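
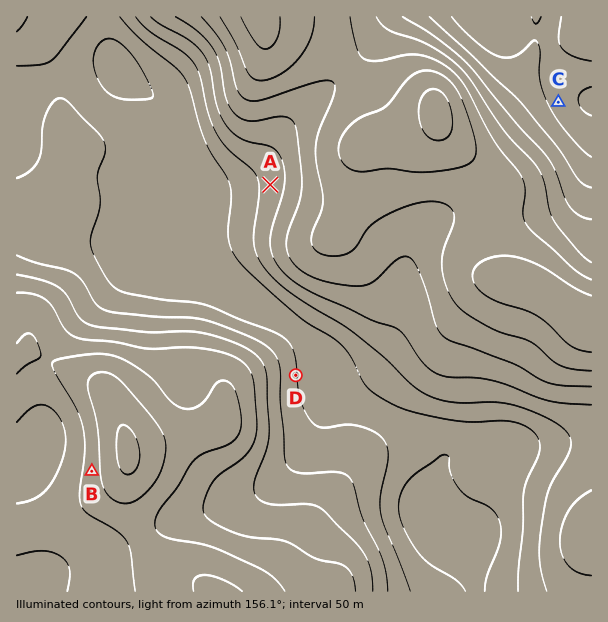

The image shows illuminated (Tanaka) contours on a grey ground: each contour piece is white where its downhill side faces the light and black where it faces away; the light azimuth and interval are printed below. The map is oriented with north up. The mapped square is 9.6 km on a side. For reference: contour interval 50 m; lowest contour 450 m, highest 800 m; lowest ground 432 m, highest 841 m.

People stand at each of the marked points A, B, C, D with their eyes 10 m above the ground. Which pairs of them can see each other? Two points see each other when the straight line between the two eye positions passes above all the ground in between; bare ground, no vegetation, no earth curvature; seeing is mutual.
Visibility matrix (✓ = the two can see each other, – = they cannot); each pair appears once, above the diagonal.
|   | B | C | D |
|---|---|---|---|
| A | – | ✓ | – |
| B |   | – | ✓ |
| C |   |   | – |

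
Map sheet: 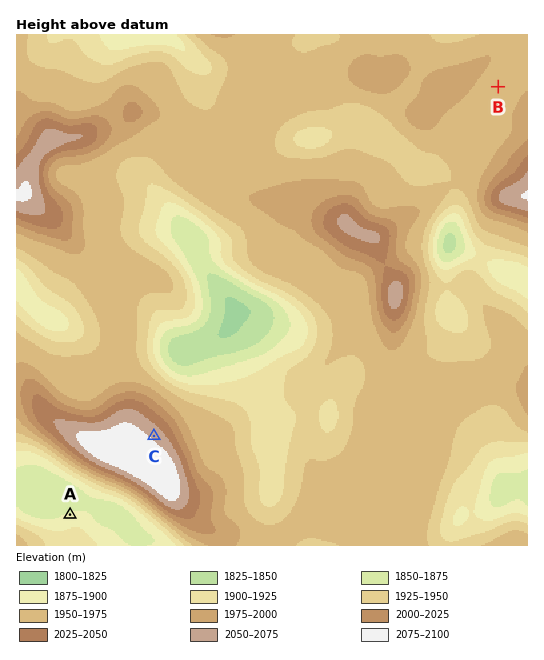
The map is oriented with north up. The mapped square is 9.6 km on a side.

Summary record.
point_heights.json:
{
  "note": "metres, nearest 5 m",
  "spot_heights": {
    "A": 1880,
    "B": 1960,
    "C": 2070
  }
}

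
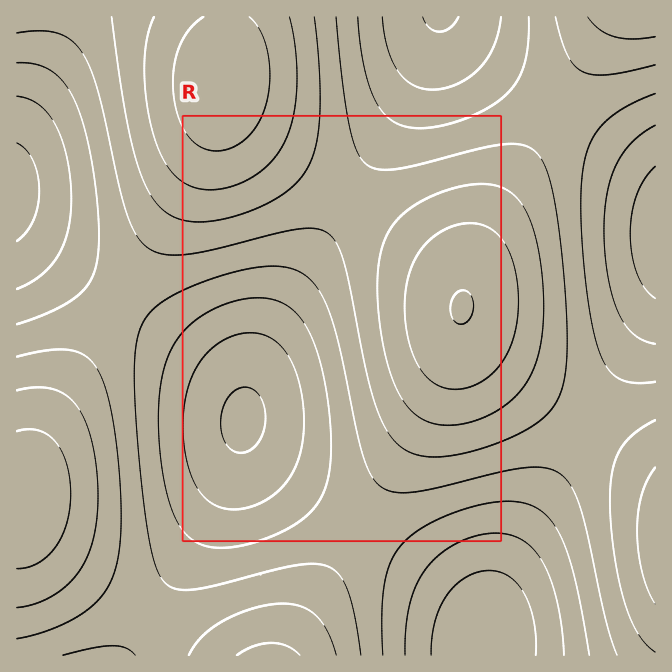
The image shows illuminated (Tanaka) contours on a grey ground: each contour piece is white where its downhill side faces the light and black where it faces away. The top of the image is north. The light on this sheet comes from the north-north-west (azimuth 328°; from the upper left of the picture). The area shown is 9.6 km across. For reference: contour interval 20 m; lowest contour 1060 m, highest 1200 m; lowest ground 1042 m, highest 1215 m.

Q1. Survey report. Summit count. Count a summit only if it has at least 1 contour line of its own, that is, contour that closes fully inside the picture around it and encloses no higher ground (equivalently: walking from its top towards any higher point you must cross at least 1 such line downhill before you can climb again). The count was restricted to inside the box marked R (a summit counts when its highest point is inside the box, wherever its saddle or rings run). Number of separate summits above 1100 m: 1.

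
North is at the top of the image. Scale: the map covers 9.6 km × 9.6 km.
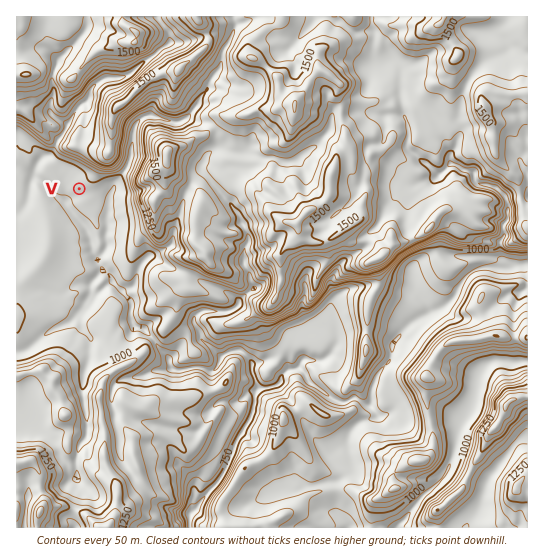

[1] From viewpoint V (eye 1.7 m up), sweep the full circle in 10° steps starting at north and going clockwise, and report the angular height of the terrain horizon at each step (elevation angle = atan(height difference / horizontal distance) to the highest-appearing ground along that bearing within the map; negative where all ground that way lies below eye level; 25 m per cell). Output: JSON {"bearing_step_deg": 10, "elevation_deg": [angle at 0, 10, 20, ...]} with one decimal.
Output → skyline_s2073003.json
{"bearing_step_deg": 10, "elevation_deg": [18.9, 20.9, 23.3, 25.5, 27.0, 23.2, 16.3, 19.1, 19.7, 16.9, 18.3, 15.5, 11.1, 3.9, 2.8, 1.0, 1.1, 2.1, 2.6, 4.4, 0.3, 1.0, 0.9, 0.7, 0.6, 0.5, 0.4, -0.1, 0.2, 0.4, 0.9, 1.2, 8.8, 11.8, 13.9, 17.5]}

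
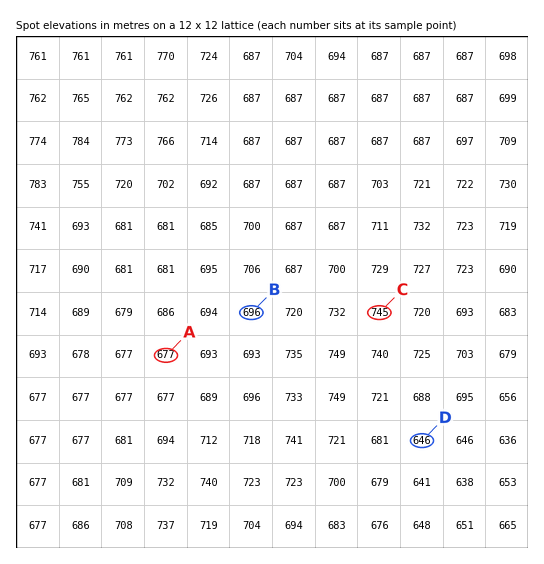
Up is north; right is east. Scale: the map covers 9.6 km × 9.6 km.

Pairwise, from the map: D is below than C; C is above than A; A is below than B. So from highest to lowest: C B A D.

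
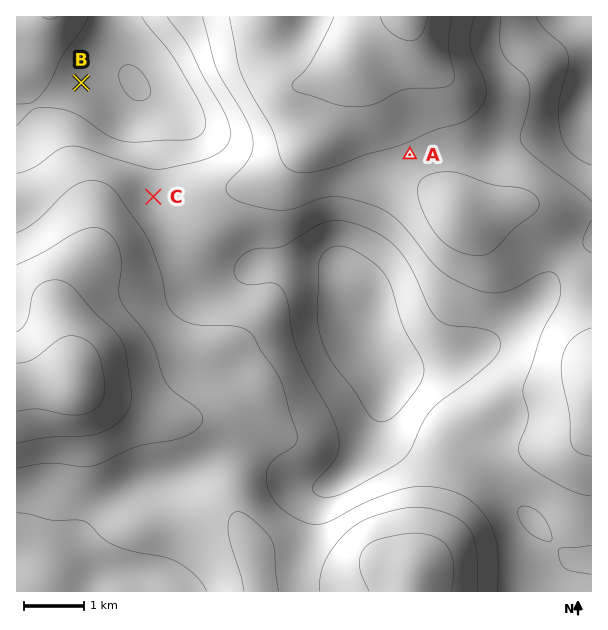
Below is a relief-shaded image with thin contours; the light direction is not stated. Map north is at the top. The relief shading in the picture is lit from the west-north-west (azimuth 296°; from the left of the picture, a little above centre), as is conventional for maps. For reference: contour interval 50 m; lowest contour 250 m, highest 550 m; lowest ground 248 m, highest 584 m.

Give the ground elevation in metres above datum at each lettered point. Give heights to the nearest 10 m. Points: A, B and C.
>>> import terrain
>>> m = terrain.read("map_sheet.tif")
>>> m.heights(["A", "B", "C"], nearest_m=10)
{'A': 440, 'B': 270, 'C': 370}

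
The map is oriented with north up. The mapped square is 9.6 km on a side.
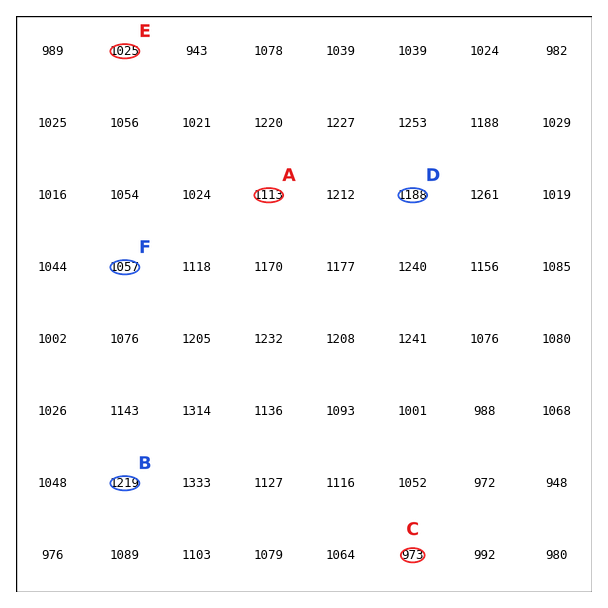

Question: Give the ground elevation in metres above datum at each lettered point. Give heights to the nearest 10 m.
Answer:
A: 1110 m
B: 1220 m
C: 970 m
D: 1190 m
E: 1030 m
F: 1060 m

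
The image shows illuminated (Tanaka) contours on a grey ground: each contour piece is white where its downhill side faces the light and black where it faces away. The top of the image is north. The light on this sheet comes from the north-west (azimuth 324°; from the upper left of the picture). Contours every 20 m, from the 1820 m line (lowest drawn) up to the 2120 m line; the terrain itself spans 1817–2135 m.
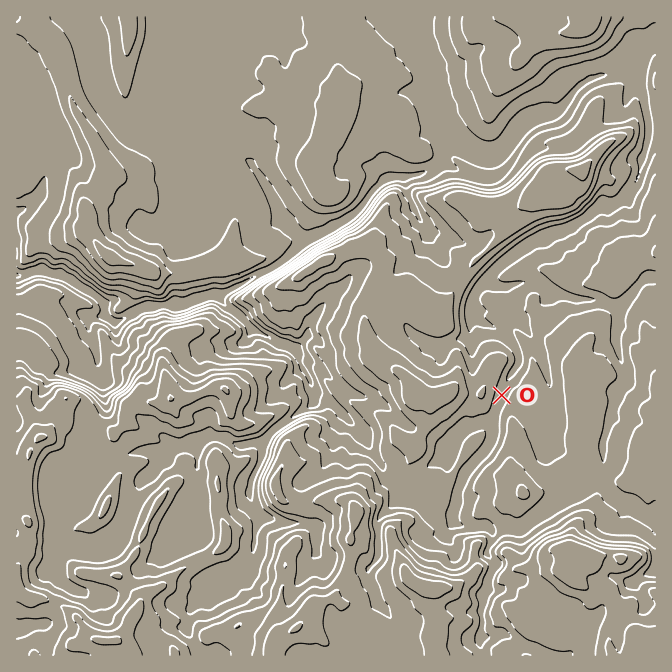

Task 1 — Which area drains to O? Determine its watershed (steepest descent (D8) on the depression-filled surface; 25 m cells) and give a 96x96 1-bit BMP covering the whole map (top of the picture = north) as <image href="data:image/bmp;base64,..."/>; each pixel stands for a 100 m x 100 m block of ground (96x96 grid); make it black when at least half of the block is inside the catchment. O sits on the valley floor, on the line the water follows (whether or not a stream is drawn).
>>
<image width="96" height="96" href="data:image/bmp;base64,Qk2+BAAAAAAAAD4AAAAoAAAAYAAAAGAAAAABAAEAAAAAAIAEAAATCwAAEwsAAAIAAAAAAAAA////AAAAAAAAAAAAA////////4AAAAAAAf///////4AAAAAAAf///////4AAAAAAAH///////4AAAAAAAD///////8AAAAAAAB///////8AAAAAAAA///////+AAAAAAAA///////8AAAAAAAAH//////8AAAAAAAAD//////4AAAAAAAAB/////+AAAAAAAAAB/////8AAAAAAAAAA/////wAAAAAAAAAA////gAAAAAAAAAAA////gAAAAAAAAAAA////AAAAAAAAAAAA////AAAAAAAAAAAA////AAAAAAAAAAAA////AAAAAAAAAAAAf///AAAAAAAAAAAAf///AAAAAAAAAAAAf///AAAAAAAAAAAAH///AAAAAAAAAAAAD///gAAAAAAAAAAAB///wAAAAAAAAAAAA///wAAAAAAAAAAAAf//gAAAAAAAAAAAAP//AAAAAAAAAAAAAP//AAAAAAAAAAAAAH//AAAAAAAAAAAAAD//AAAAAAAAAAAAAD//gAAAAAAAAAAAAD//gAAAAAAAAAAAAB//gAAAAAAAAAAAAB//gAAAAAAAAAAAAA//gAAAAAAAAAAAAA//gAAAAAAAAAAAAA//gAAAAAAAAAAAAA//gAAAAAAAAAAAAAEAAAAAAAAAAAAAAAAAAAAAAAAAAAAAAAAAAAAAAAAAAAAAAAAAAAAAAAAAAAAAAAAAAAAAAAAAAAAAAAAAAAAAAAAAAAAAAAAAAAAAAAAAAAAAAAAAAAAAAAAAAAAAAAAAAAAAAAAAAAAAAAAAAAAAAAAAAAAAAAAAAAAAAAAAAAAAAAAAAAAAAAAAAAAAAAAAAAAAAAAAAAAAAAAAAAAAAAAAAAAAAAAAAAAAAAAAAAAAAAAAAAAAAAAAAAAAAAAAAAAAAAAAAAAAAAAAAAAAAAAAAAAAAAAAAAAAAAAAAAAAAAAAAAAAAAAAAAAAAAAAAAAAAAAAAAAAAAAAAAAAAAAAAAAAAAAAAAAAAAAAAAAAAAAAAAAAAAAAAAAAAAAAAAAAAAAAAAAAAAAAAAAAAAAAAAAAAAAAAAAAAAAAAAAAAAAAAAAAAAAAAAAAAAAAAAAAAAAAAAAAAAAAAAAAAAAAAAAAAAAAAAAAAAAAAAAAAAAAAAAAAAAAAAAAAAAAAAAAAAAAAAAAAAAAAAAAAAAAAAAAAAAAAAAAAAAAAAAAAAAAAAAAAAAAAAAAAAAAAAAAAAAAAAAAAAAAAAAAAAAAAAAAAAAAAAAAAAAAAAAAAAAAAAAAAAAAAAAAAAAAAAAAAAAAAAAAAAAAAAAAAAAAAAAAAAAAAAAAAAAAAAAAAAAAAAAAAAAAAAAAAAAAAAAAAAAAAAAAAAAAAAAAAAAAAAAAAAAAAAAAAAAAAAAAAAAAAAAAAAAAAAAAAAAAAAAAAAAAAAAAAAAAAAAAAAAAAAAAAAAAAAAAAAAAAAAAAAAAAAAAAAAAAAAAAAAAAAAAAAAAAAAAAAAAAAAAAAAAAAAAAAAAAAAAAAAAAAAAAAAAAAAAAAAAAAAAAAAAAAAA="/>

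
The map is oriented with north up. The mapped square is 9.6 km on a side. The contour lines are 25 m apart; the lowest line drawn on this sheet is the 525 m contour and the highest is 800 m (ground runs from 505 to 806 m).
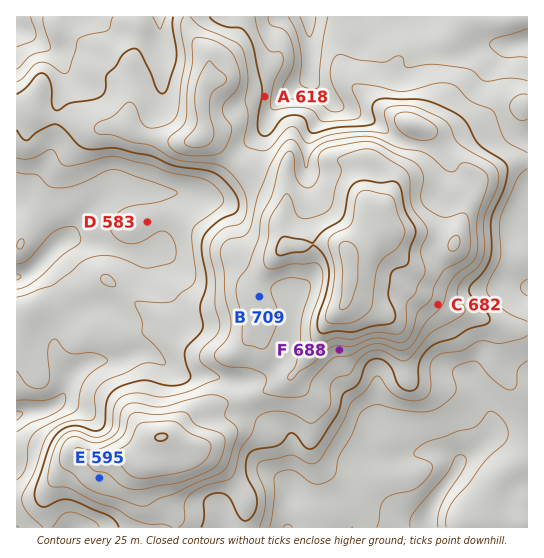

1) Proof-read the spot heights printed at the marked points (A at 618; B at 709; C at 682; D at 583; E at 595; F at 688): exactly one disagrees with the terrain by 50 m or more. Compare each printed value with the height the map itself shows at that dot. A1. E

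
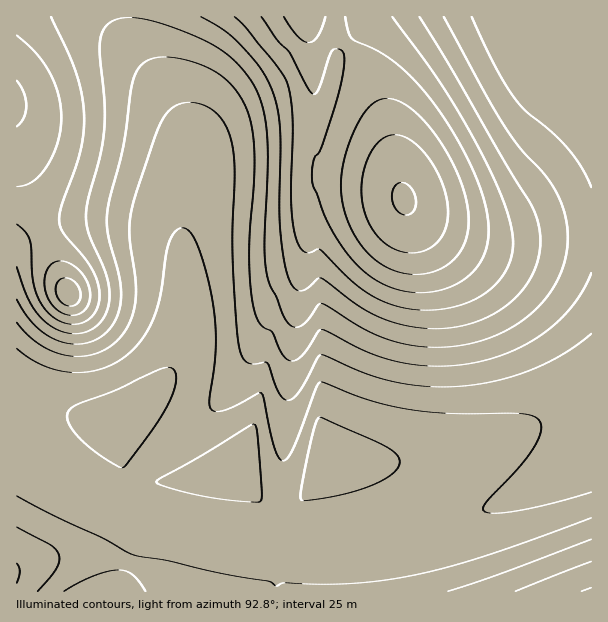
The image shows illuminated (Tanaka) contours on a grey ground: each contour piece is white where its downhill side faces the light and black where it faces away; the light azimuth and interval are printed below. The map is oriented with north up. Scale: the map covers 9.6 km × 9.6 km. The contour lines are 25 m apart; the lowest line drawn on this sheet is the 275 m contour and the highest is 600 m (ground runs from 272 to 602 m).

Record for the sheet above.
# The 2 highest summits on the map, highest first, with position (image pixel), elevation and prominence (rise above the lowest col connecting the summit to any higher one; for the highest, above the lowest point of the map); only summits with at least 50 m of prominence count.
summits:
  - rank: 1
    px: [404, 200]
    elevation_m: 602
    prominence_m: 330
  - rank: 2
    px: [69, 294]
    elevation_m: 545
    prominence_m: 94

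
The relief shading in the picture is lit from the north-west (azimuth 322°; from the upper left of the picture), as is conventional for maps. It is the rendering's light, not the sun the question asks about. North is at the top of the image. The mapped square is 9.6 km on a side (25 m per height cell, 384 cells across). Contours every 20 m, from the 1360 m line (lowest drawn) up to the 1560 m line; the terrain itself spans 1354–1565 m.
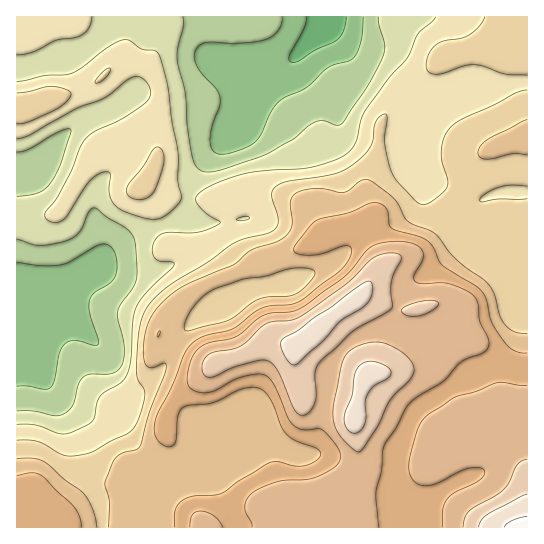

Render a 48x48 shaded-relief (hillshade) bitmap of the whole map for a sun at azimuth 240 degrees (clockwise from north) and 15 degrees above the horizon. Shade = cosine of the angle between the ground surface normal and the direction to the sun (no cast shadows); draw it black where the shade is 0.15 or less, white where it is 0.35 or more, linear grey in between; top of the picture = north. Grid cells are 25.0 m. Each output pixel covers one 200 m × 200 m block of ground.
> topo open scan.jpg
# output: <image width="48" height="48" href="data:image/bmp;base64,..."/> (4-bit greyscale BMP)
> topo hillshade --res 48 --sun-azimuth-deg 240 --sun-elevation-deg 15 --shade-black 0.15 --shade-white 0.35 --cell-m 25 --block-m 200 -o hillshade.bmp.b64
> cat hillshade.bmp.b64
<image width="48" height="48" href="data:image/bmp;base64,Qk32BAAAAAAAAHYAAAAoAAAAMAAAADAAAAABAAQAAAAAAIAEAAATCwAAEwsAABAAAAAAAAAAAAAAABEREQAiIiIAMzMzAERERABVVVUAZmZmAHd3dwCIiIgAmZmZAKqqqgC7u7sAzMzMAN3d3QDu7u4A////AImYdDabl3nMqHeJmZmZd4h3eIiZu7qYh4mYYzabl3m7l2eJqZmYeIh3eIiZqqmIh5mGQ1eql3iZdmeZmYiIiIh3eIiZmYiIiIhkNHiamHeIdniZiId3iJh3eJmZiIiJmYZDRoial2eId4mYiHZniJh2eJmZiIiaqmUzV4iZh3iZiIiIiHZnial2eJqpiImaqmVEV3iZh5qoiIiIiHZ5m8uGeJqpiImamGVEZ3iIibuXd4iIiImqveyGeJqpiImZiGVEZ4iIi9uGZ4iImbzLzvx2aJmZiJmYiFVFeIiInOt1eIiImt7avutlZ4mYiImIiFVWiZmZrOt2iZmJm//ZnNllVniIiIiIeGZnmqqZnNuYqpmZrf+3i7l2ZniIiIiId3d4q6mYm9y7u5iavv+marqHd3iIiIiHd3eJqph4vMzMy5iavv2VabuYh3eIiIiHdoiJqoZ53svN25iaveyFabuYdlZ4h4iHZoiJqXZ7/8m925iJrNuGeaqHZVZ4iIiHZoiJmHec/9mbund5m7qHeJmGVWZ4iIhlVoiIh3m9/9h5mGZ5qqmId3h3Z3eIiIZDRYiIiJq8/9lmd2aKqXeIdneIiIiIiHUiRYiIiau83tl2Zmeal1V5h3iIiZmIiHMSVoiIiaqqzMqGZ3iZhkV5mIiHeIiIiGITZ4iImZmZq7qYd4mZhlaJmZh2Znd3djEUeIiImZiJq6qYd4mZh3eaqZmGVWZmUxAleJmZmIiau6mYiIiJmYmqqaqXVWZlQiNXiKqpmIiazLmZiIiJmZqqqqu4ZmZUMkZ4iaqpmIiazLqYmZmZmJq6qau5dlQyJGeIiKqpmIibzLmIiJiId4qqmZqoZUIRNXiIiKqqmHirzKmHiIh3Z5q6mImHZDIjV4iIiKqph3i8y6iIiJiHiby6iHiHZDNWd4iIiJmZhmnNy6iImqmZq925d3iHUzV3eIiIiIiJh3rdypd4mqmZq8uoZniGQjaIiIiIiHeaqHnMuYZniZiImqmGZniFM1eIiIiIiIiauYmrqXZVZ3d3d3dlZnh1RXiZmZmZmYiaupiaqYZUVWd3ZmZmZ4h2VoiZmqqZmpmau6mZmpdDRWZ3d3Z3d4mHZ4mZmqqZmpmau7mImZZDNWd4iIiIiIqpd4iZmqmYmZiJq6mIiIZDRWeImpiIiJu6h4iZmZmIiJmImZiIiHZDRmeImqmIiJvKh4iZmYiIiJmIiJiIiHZEVneImqmIiJvKh4iIiIiIiIiIeJmImYdUVnd4iZiIiIq6mIiIiIiIiHd3Z5mImZhUVnd3iIiIiImrqYiIiIiIiGdlZ5h3iphTRnd3eIiJmIirqYiJiImZiHdmaJmHeZdDVnd3d3eJmIiaqpmZmJmZmZh3iJmHZ4ZDV3iIiHiJmHiqqqqpiJmpmZmImZmHZ3ZEZ4mZmIiIiImqqqupiJmZmZiImYiId3ZVeJmZmId4iJq7u6qoeImYiIiJqXeIh3dmeJmZmHZ3iKvMy6mYeImIeIiJqWV5h3d3eJmZiHZniKvMy5iIiJmYiA=="/>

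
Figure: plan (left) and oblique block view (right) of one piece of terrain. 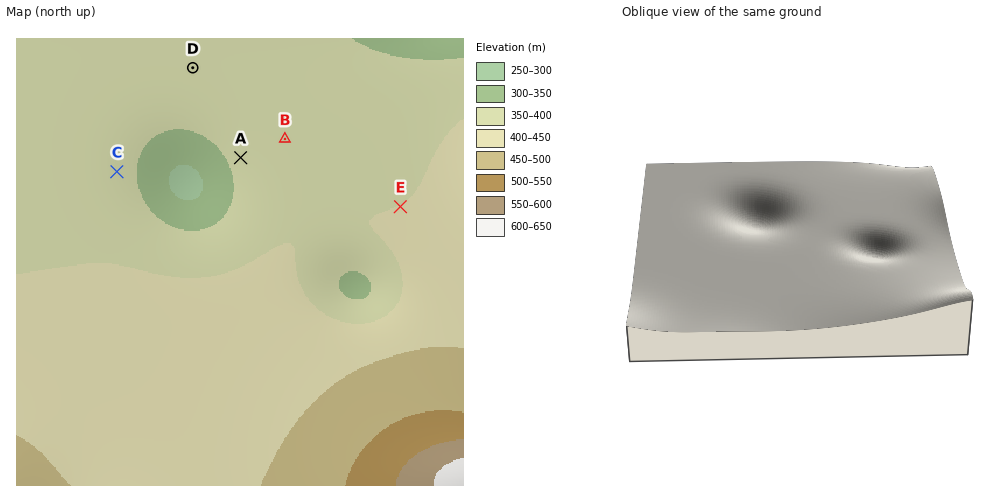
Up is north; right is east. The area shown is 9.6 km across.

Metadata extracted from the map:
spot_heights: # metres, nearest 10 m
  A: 370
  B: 390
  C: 370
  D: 370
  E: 400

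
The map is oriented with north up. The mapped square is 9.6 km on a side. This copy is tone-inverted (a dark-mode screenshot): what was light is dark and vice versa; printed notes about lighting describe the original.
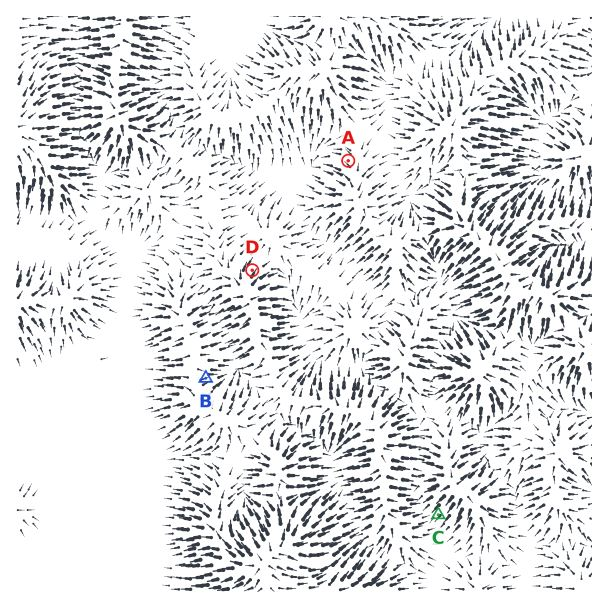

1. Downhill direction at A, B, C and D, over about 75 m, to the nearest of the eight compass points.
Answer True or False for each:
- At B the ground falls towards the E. True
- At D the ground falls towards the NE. True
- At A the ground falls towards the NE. False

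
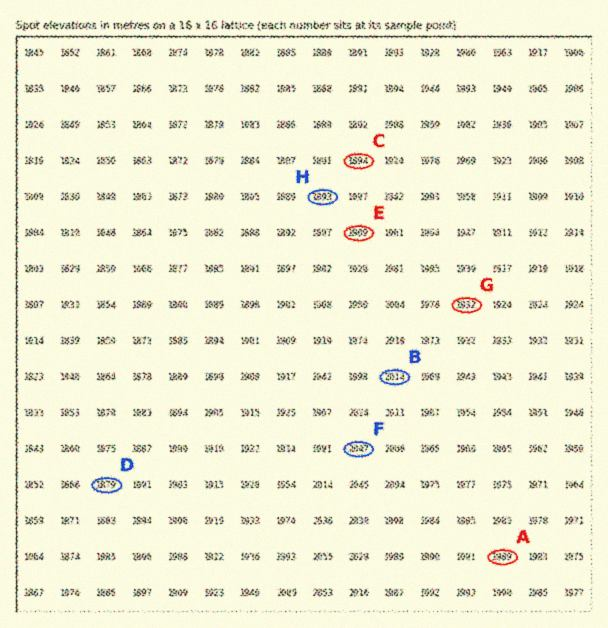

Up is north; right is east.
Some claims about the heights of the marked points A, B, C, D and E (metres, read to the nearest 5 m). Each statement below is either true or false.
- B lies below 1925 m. false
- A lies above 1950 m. true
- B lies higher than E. true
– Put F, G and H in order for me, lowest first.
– H G F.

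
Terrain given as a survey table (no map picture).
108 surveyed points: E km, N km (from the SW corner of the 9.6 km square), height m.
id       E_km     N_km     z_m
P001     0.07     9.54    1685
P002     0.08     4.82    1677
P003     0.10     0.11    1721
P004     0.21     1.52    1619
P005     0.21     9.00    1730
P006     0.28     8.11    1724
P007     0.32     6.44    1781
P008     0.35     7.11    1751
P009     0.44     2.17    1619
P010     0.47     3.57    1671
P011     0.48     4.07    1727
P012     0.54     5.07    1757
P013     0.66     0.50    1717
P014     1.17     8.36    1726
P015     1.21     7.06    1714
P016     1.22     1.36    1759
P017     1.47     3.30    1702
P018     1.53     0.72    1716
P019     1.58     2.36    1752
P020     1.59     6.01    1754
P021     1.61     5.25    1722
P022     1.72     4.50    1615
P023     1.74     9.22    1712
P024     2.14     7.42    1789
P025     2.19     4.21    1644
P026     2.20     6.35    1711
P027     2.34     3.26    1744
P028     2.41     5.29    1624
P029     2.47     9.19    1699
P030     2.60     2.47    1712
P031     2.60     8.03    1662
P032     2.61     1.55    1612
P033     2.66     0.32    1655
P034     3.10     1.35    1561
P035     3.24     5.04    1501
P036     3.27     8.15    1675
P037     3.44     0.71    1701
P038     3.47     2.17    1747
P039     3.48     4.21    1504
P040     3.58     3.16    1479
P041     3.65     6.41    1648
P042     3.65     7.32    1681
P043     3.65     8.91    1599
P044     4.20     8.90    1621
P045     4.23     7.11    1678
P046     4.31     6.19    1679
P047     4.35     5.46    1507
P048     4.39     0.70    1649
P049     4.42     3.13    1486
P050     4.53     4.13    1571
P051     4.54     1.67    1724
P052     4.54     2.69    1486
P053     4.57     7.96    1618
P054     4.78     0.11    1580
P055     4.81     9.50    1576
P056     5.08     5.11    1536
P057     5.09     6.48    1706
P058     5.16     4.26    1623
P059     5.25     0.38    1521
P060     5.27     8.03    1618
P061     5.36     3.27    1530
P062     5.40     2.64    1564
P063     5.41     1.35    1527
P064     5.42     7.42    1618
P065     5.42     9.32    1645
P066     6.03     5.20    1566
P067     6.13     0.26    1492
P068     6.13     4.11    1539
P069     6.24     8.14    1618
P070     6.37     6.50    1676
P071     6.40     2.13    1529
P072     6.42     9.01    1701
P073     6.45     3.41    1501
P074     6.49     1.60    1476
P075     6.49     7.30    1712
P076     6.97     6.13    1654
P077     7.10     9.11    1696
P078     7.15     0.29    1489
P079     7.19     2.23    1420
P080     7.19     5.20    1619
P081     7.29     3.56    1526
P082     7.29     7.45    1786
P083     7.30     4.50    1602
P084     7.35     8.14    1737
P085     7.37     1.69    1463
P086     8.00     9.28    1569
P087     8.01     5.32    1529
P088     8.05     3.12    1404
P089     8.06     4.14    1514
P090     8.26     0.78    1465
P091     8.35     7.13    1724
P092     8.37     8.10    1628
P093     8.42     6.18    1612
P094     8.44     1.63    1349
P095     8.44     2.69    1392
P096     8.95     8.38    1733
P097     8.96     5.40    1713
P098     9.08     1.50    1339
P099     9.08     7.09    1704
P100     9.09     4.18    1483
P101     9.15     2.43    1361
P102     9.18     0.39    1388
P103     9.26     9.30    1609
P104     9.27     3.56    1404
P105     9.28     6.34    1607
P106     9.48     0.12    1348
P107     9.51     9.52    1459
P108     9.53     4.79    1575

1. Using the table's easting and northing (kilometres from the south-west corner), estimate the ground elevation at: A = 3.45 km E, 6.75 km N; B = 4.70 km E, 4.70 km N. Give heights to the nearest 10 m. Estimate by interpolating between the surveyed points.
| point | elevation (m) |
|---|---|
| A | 1690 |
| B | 1560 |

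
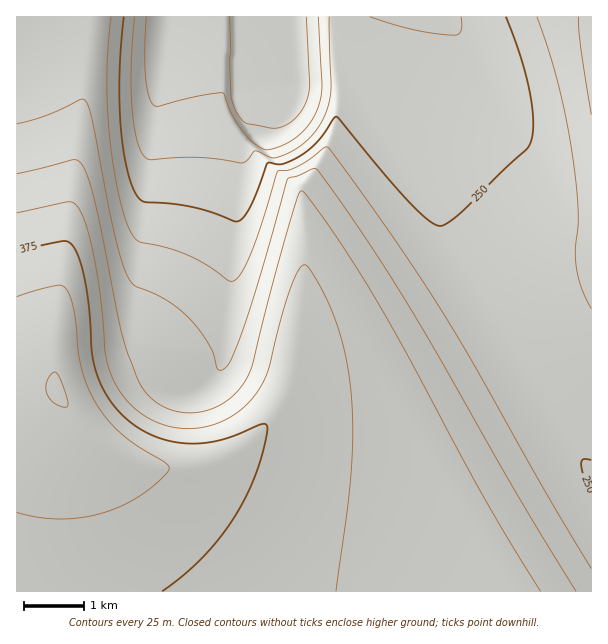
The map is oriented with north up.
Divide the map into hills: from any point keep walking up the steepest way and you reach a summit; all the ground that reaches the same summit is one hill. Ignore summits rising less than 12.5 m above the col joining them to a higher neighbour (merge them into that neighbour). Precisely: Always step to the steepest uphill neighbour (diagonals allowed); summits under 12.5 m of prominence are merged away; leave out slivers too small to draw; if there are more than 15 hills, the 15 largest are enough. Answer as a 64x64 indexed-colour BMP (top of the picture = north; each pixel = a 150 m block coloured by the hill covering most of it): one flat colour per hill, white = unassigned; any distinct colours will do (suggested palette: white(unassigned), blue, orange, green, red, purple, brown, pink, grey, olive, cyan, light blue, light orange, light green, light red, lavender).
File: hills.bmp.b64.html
<image width="64" height="64" href="data:image/bmp;base64,Qk12CAAAAAAAAHYAAAAoAAAAQAAAAEAAAAABAAQAAAAAAAAIAAATCwAAEwsAABAAAAAAAAAA////ALR3HwAOf/8ALKAsACgn1gC9Z5QAS1aMAMJ34wB/f38AIr28AM++FwDox64AeLv/AIrfmACWmP8A1bDFABEREREREREREREREREREREREREREREREREREREREREREREREREREREREREREREREREREREREREREREREREREREREREREREREREREREREREREREREREREREREREREREREREREREREREREREREREREREREREREREREREREREREREREREREREREREREREREREREREREREREREREREREREREREREREREREREREREREREREREREREREREREREREREREREREREREREREREREREREREREREREREREREREREREREREREREREREREREREREREREREREREREREREREREREREREREREREREREREREREREREREREREREREREREREREREREREREREREREREREREREREREREREREREREREREREREREREREREREREREREREREREREREREREREREREREREREREREREREREREREREREREREREREREREREREREREREREREREREREREREREREREREREREREREREREREREREREREREREREREREREREREREREREREREREREREREREREREREREREREREREREREREREREREREREREREREREREREREREREREREREhEREREREREREREREREREREREREREREREREREREREREiERERERERERERERERERERERERERERERERERERERERESIRERERERERERERERERERERERERERERERERERERERESIhERERERERERERERERERERERERERERERERERERERESIiERERERERERERERERERERERERERERERERERERERERIiIRERERERERERERERERERERERERERERERERERERERIiIhEREREREREREREREREREREREREREREREREREREREiIiEREREREREREREREREREREREREREREREREREREREiIiIREREREREREREREREREREREREREREREREREREREiIiIhERERERERERERERERERERERERERERERERERERESIiIiERERERERERERERERERERERERERERERERERERESIiIiIRERERERERERERERERERERERERERERERERERESIiIiIhERERERERERERERERERERERERERERERERERERIiIiIiERERERERERERERERERERERERERERERERERERIiIiIiIREREREREREREREREREREREREREREREREREREiIiIiIhEREREREREREREREREREREREREREREREREREiIiIiIiEREREREREREREREREREREREREREREREREREiIiIiIiIRERERERERERERERERERERERERERERERERESIiIiIiIhERERERERERERERERERERERERERERERERESIiIiIiIiERERERERERERERERERERERERERERERERERIiIiIiIiIRERERERERERERERERERERERERERERERERIiIiIiIiIhEREREREREREREREREREREREREREREREREiIiIiIiIiEREREREREREREREREREREREREREREREREiIiIiIiIiIRERERERERERERERERERERERERERERERESIiIiIiIiIhERERERERERERERERERERERERERERERESIiIiIiIiIiERERERERERERERERERERERERERERERERIiIiIiIiIiIRERERERERERERERERERERERERERERERIiIiIiIiIiIhEREREREREREREREREREREREREREREREiIiIiIiIiIiERERERERERERERERERERERERERERERESIiIiIiIiIiIRERERERERERERERERERERERERERERESIiIiIiIiIiIhERERERERERERERERERERERERERERERIiIiIiIiIiIiEREREREREREREREREREREREREREREREiIiIiIiIiIiIRERERERERERERERERERERERERERERESIiIiIiIiIiIhERERERERERERERERERERERERERERERIiIiIiIiIiIiERERERERERERERERERERERERERERERIiIiIiIiIiIiIREREREREREREREREREREREREREREREiIiIiIiIiIiIhERERERERERERERERERERERERERERESIiIiIiIiIiIiERERERERERERERERERERERERERERERIiIiIiIiIiIiIREREREREREREREREREREREREREREREiIiIiIiIiIiIhERERERERERERERERERERERERERERESIiIiIiIiIiIiERERERERERERERERERERERERERERERIiIiIiIiIiIiIREREREREREREREREREREREREREREREiIiIiIiIiIiIhERERERERERERERERERERERERERERESIiIiIiIiIiIiERERERERERERERERERERERERERERERIiIiIiIiIiIiIREREREREREREREREREREREREREREREiIiIiIiIiIiIhERERERERERERERERERERERERERERESIiIiIiIiIiIiEREREREREREREREREREREREREREREREiIiIiIiIiIiIRERERERERERERERERERERERERERERESIiIiIiIiIiIhERERERERERERERERERERERERERERERIiIiIiIiIiIi"/>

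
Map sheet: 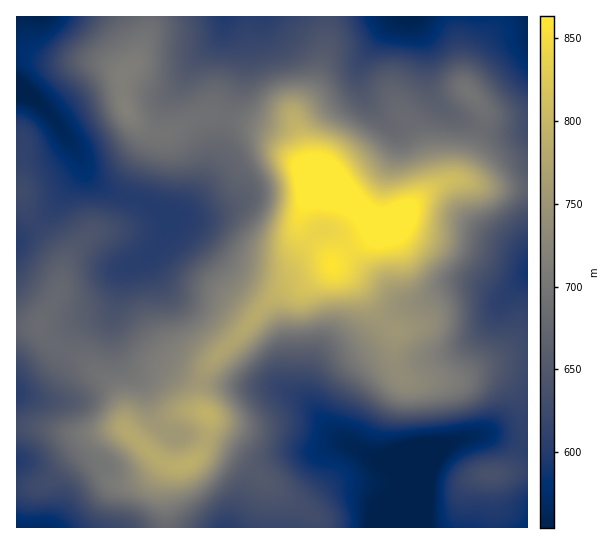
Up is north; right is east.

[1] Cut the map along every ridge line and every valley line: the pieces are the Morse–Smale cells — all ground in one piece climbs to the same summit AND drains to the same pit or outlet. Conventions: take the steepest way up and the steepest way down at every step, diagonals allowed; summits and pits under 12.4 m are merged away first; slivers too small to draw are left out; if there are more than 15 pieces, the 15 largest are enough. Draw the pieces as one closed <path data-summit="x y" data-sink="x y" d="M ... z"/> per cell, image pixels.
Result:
<path data-summit="330 186" data-sink="17 89" d="M19 91l-3 0 0 100 7 2 1 12 5 12 28 33 6 13-3 27-21 35 4 9 11 11 7 3 8-17 9-8 29-11 5-5 5-12-2 23 5 11 31 28 35 20 16 4 2-8 7-11 36-35 26-30 17-10 19-7 24-15-5-11-21-21-7-12 4-16 7-12 6-6 8-4-10-4-42-46-23-9-27-5-4 30-8 21-18 29-11 13-7 3-17-6-13-8-27-6-21-11-12-13-9-22-21-30-14-15z"/><path data-summit="330 186" data-sink="401 527" d="M333 265l-24 15-19 7-17 10-26 30-36 35-7 11-1 9 79 7 25 14 20 24 14 13 40 20 30 0 10 3 6-8 19-11 32-9 13 0 26 9 11 1-1-92-10 0-15 4-48 23-47 1-8-7-4-11 0-24 2-8-20-18-20-30z"/><path data-summit="330 186" data-sink="413 17" d="M414 16l-87 0-2 34-6 27-7 14-17 24 10 44 8 16 34 22 27 27 7 4 13-3 29-30 24-14 14-1 34 8 33-1 0-57-11 2-27-1-28-11-19-11-8-10-6-12-2-16 0-22z"/><path data-summit="330 186" data-sink="527 273" d="M461 180l-14 1-14 7-10 7-29 30-19 7-29 19-13 11 1 5 12 6 11 10 20 30 20 18-2 8 0 24 4 11 8 7 47-1 48-23 26-4 0-164-45-2z"/><path data-summit="126 109" data-sink="17 89" d="M27 56l-11 1 0 33 10 3 22 18 28 38 9 22 12 13 21 11 27 6 13 8 17 6 7-3 6-6 17-25 11-23 7-33-1-8-19-1-37 19-8 0-16-7-15-17-4-12 0-24-9-7-19-7-41 2z"/><path data-summit="187 465" data-sink="401 527" d="M162 428l-17 18 16 15 8 4 10 2 12-4 15-15 16 3 21 12 43 34 21 14 8 7 2 10 84 0 12-26 4-13 4-26-10-3-36-1-29-16-9 0-22 9-25 1-29 11-8 0-16-12-19-9-23-7-22-1z"/><path data-summit="126 109" data-sink="225 17" d="M225 16l-76 1-1 14-8 22-5 10-12 14 1 28 13 19 13 8 16 3 37-19 21 2 3-12 13-25 4-18-1-17-14-17z"/><path data-summit="187 465" data-sink="17 527" d="M125 429l-10 0-20 10-12 13-12 8-22 21-8 4-24 2-1 40 149 1-1-41 4-14 3-6 4-1-6-1-12-6z"/><path data-summit="330 186" data-sink="225 17" d="M326 16l-101 1 4 12 14 17 1 17-4 18-13 25-3 12 26 6 23 9 40 43-8-17-10-44 17-24 7-14 6-27z"/><path data-summit="207 414" data-sink="401 527" d="M202 381l-2 22 5 10-6-2-18 1-18 13-2 2 4 4 8 4 22 1 23 7 19 9 16 12 8 0 29-11 25-1 18-8 12-2-18-15-20-24-25-14-16-2-43-2z"/><path data-summit="187 465" data-sink="226 527" d="M214 448l-8 0-9 11-8 5-18 3-7 20 2 41 150-1-1-9-8-7-21-14-43-34z"/><path data-summit="490 474" data-sink="401 527" d="M491 435l-13 0-25 6-18 8-12 10-7 35-13 28-1 6 93-1-3-52 35-4 1-25z"/><path data-summit="467 91" data-sink="527 17" d="M527 16l-70 1 6 66 22 30 10 6 33 0z"/><path data-summit="187 465" data-sink="17 393" d="M65 349l-5 2-7 14-11 11-26 15 0 35 23 1 36 8 12 0 23-6 15 0-2-23-10-19-30-28z"/><path data-summit="126 109" data-sink="41 17" d="M149 16l-132 0-1 39 38 8 41-2 19 7 9 8 12-13 5-10 9-27z"/>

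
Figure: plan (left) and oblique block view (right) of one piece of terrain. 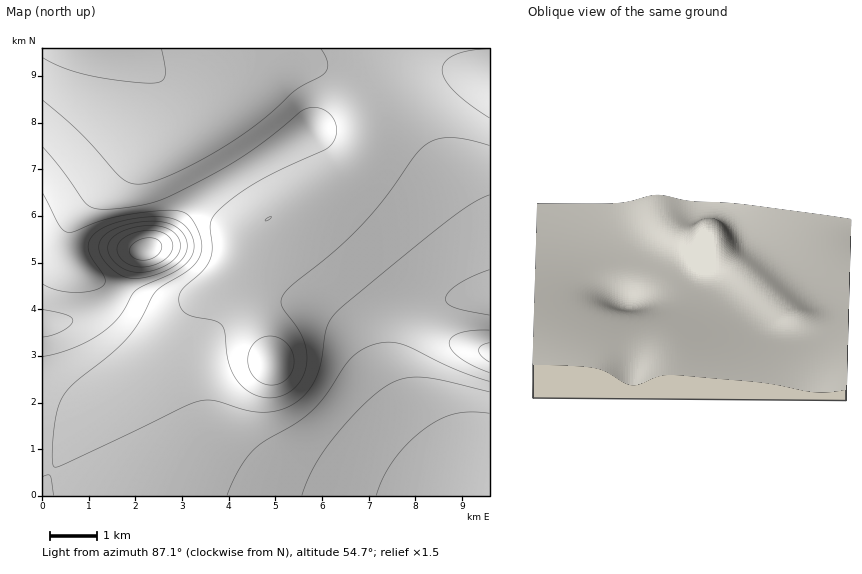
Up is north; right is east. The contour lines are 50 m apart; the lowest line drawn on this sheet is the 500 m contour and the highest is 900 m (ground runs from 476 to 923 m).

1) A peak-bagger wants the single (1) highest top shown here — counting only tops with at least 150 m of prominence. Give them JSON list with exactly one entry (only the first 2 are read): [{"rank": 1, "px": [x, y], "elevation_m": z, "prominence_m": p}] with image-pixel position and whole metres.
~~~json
[{"rank": 1, "px": [145, 250], "elevation_m": 923, "prominence_m": 447}]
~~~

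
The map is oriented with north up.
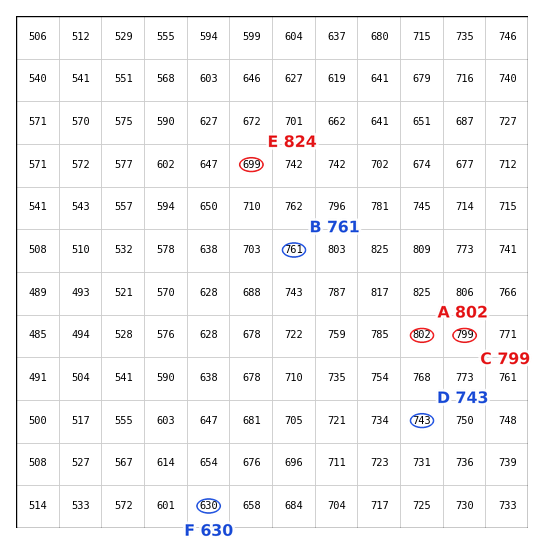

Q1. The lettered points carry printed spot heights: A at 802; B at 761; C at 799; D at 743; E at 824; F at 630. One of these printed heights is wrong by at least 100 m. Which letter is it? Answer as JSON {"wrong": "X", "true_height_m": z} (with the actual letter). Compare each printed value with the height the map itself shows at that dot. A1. {"wrong": "E", "true_height_m": 699}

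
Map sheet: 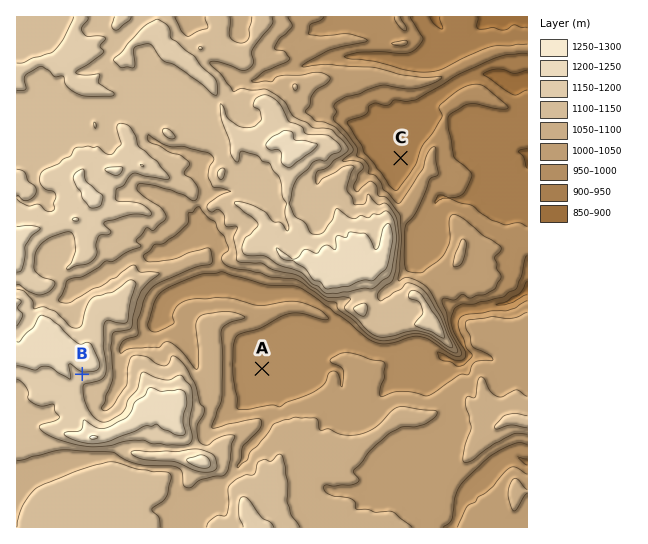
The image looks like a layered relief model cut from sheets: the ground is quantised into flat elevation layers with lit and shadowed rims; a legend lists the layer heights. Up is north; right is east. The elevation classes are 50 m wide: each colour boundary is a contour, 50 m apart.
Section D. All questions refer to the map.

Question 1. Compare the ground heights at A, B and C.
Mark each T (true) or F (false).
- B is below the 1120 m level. F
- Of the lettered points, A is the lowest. F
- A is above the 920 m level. T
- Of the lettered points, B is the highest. T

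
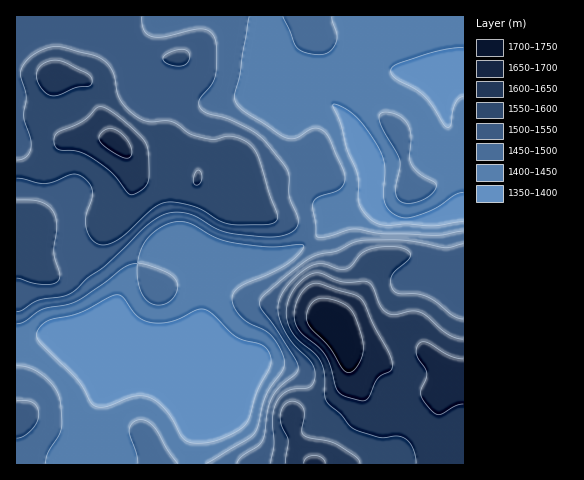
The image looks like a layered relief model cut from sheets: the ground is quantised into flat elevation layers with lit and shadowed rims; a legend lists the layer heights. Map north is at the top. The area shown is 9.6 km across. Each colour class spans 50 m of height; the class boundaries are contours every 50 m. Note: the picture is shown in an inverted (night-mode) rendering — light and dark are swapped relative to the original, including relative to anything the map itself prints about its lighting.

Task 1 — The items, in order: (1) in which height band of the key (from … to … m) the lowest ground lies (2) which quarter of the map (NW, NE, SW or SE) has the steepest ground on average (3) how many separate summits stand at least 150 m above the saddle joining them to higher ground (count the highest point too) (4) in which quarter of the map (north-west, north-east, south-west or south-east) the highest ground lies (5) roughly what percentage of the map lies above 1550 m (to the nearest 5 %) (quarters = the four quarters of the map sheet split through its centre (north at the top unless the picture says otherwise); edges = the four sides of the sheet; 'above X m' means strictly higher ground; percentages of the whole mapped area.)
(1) The lowest ground lies in the 1350–1400 m band.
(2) The steepest ground, on average, is in the south-east quarter.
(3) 2 summits rise at least 150 m above their surroundings.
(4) Look to the south-east quarter for the highest ground.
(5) Ground above 1550 m makes up about 30 % of the sheet.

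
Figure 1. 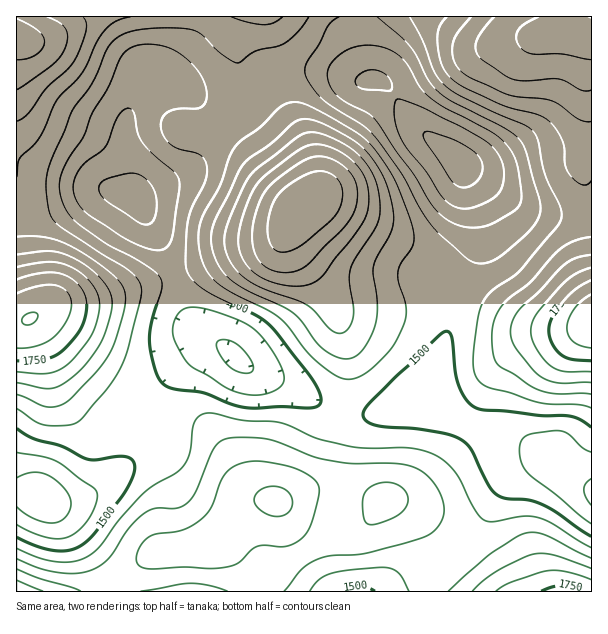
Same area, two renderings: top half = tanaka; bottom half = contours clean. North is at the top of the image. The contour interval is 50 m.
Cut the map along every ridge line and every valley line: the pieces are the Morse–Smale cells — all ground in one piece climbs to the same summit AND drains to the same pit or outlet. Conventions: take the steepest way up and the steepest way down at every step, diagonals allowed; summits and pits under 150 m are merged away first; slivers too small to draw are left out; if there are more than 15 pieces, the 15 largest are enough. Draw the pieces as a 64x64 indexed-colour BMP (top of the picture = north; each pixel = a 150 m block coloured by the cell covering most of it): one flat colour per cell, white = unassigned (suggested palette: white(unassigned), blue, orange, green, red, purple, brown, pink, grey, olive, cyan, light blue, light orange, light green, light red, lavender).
<image width="64" height="64" href="data:image/bmp;base64,Qk12CAAAAAAAAHYAAAAoAAAAQAAAAEAAAAABAAQAAAAAAAAIAAATCwAAEwsAABAAAAAAAAAA////ALR3HwAOf/8ALKAsACgn1gC9Z5QAS1aMAMJ34wB/f38AIr28AM++FwDox64AeLv/AIrfmACWmP8A1bDFABEREREREREREREREREREREREREREXd3d3d3d3d3d3d3EREREREREREREREREREREREREREREXd3d3d3d3d3d3cREREREREREREREREREREREREREREREXd3d3d3d3d3dxEREREREREREREREREREREREREREREREXd3d3d3d3d3ERERERERERERERERERERERERERERERERF3d3d3d3d3cRERERERERERERERERERERERERERERERERd3d3d3d3dxEREREREREREREREREREREREREREREREREXd3d3d3d3ERERERERERERERERERERERERERERERERERF3d3d3d3cREREREREREREREREREREREREREREREREREXd3d3d3dxERERERERERERERERERERERERERERERERERF3d3d3d3ERMzMREREREREREREREREREREREREREREREXd3d3d3czMzMzMRERERERERERERERERERERERERERERF3d3d3dzMzMzMzERERERERERERERERERERERERERERERd3d3dVMzMzMzMzEREREREREREREREREREREREREREREXd3dVUzMzMzMzMxEREREREREREREREREREREREREREREXdVVTMzMzMzMzMRERERERERERERERERERERERERERERFVVVMzMzMzMzMzEREREREREREREREREREREREREREVVVVVUzMzMzMzMzMxERERERERERERERERERERERERVVVVVVVTMzMzMzMzMzEREREREREREREREREREREREVVVVVVVVVMzMzMzMzMzMRERERERERERERERERERERFVVVVVVVVVUzMzMzMzMzMzERERERERERERIiIiIRERFVVVVVVVVVVTMzMzMzMzMzMRERERERERESIiIiIiIhVVVVVVVVVVVVMzMzMzMzMzMxEREREREREiIiIiIiIiJVVVVVVVVVVVUzMzMzMzMzMzERERERERIiIiIiIiIiIlVVVVVVVVVVVTMzMzMzMzMzMxERERESIiIiIiIiIiIiJVVVVVVVVVVVMzMzMzMzMzMzMREREiIiIiIiIiIiIiIlVVVVVVVVVVUzMzMzMzMzMzMzEREiIiIiIiIiIiIiIiVVVVVVVVVVVTMzMzMzMzMzMzMzEiIiIiIiIiIiIiIiIlVVVVVVVVVVMzMzMzMzMzMzMzIiIiIiIiIiIiIiIiIiVVVVVVVVVVUzMzMzMzMzMzMzIiIiIiIiIiIiIiIiIiJVVVVVVVVVVTMzMzMzMzMzMzIiIiIiIiIiIiIiIiIiIlVVVVVVVVVVMzMzMzMzMzMzMiIiIiIiIiIiIiIiIiIiVVVVVVVVVVUzMzMzMzMzMzMiIiIiIiIiIiIiIiIiIiJVVVVVVVVVVTMzMzMzMzMzMyIiIiIiIiIiIiIiIiIiIlVVVVVVVVVVMzMzMzMzMzMzIiIiIiIiIiIiIiIiIiIiJVVVVVVVVVUzMzMzMzMzMzIiIiIiIiIiIiIiIiIiIiIlVVVVVVVVVTMzMzMzMzMzMiIiIiIiIiIiIiIiIiIiIiJVVVVVVVVVMzMzMzMzMzMyIiIiIiIiIiIiIiIiIiIiIiVVVVVVVVUzMzMzMzMzMyIiIiIiIiIiIiIiIiIiIiIiJVVVVVVVVTMzMzMzMzMzIiIiIiIiIiIiIiIiIiIiIiIlVVVVVVVVMzMzMzMzMzIiIiIiIiIiIiIiIiIiIiIiIiVVVVVVVVUzMzMzMzMzMiIiIiIiIiIiIiIiIiIiIiIiJVVVVVVVVWZmMzMzMzMiIiIiIiIiIiIiIiIiIiIiIiIlVVVUREREZmZmYzMzMyIiIiIiIiIiIiIiIiIiIiIiIiVVVERERERmZmZmYzZjMiIiIiIiIiIiIiIiIiIiIiIiVVVERERERGZmZmZmZmMzIiIiIiIiIiIiIiIiIiIiIiJVREREREREZmZmZmZmYzMzIiIiIiIiIiIiIiIiIiIiIlRERERERERmZmZmZmYzMzMyIiIiIiIiIiIiIiIiIiIkRERERERERGZmZmZmZjMzMzMiIiIiIiIiIiIiIiIiIiREREREREREZmZmZmZmMzMzMyIiIiIiIiIiIiIiIiIkRERERERERERmZmZmZmYzMzMzMiIiIiIiIiIiIiIiIkRERERERERERGZmZmZmZjMzMzMyIiIiIiIiIiIiIiIkREREREREREREZmZmZmZmMzMzMzIzMiIiIiIiIiIiIkRERERERERERERmZmZmZmZjMzMzMzMzMiIiIiIiIiIkRERERERERERERGZmZmZmZmMzMzMzMzMzIiIiIiIiIkREREREREREREREZmZmZmZmYzMzMzMzMzMiIiIiIiIiRERERERERERERERmZmZmZmZmMzMzMzMzMzIiIiIiIiRERERERERERERERGZmZmZmZmZmMzMzMzMzMzIiIjM0REREREREREREREREZmZmZmZmZmZjMzMzMzMzMzMzMzRERERERERERERERERmZmZmZmZmZmYzMzMzMzMzMzMzNERERERERERERERERGZmZmZmZmZmZjMzMzMzMzMzMzNEREREREREREREREREZmZmZmZmZmZmYzMzMzMzMzMzM0RERERERERERERERERmZmZmZmZmZmZjMzMzMzMzMzMzRERERERERERERERERGZmZmZmZmZmZmMzMzMzMzMzMzNERERERERERERERERE"/>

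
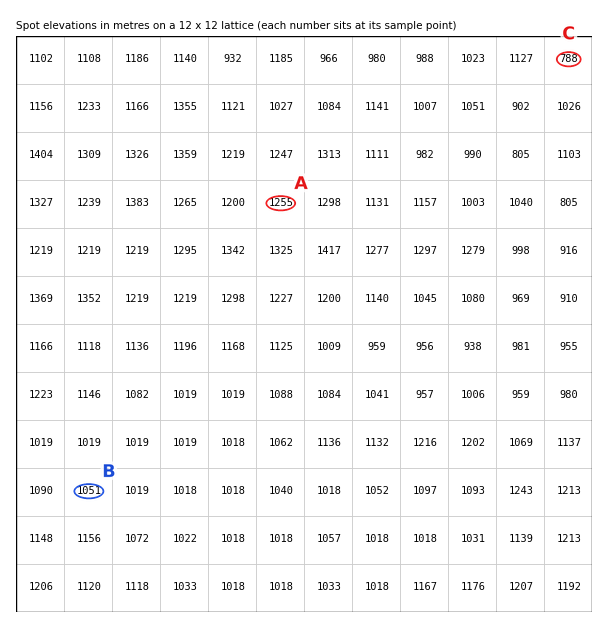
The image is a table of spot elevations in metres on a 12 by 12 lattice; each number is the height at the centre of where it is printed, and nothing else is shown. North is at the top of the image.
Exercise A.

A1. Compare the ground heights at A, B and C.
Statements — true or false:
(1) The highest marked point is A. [true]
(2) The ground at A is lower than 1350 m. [true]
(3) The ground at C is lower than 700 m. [false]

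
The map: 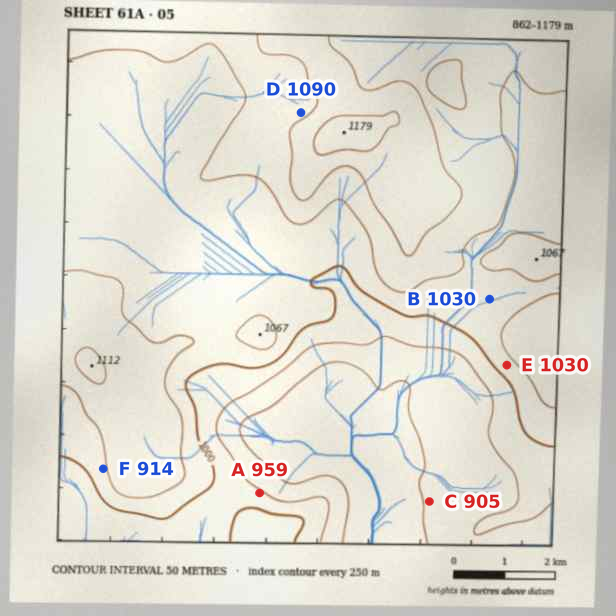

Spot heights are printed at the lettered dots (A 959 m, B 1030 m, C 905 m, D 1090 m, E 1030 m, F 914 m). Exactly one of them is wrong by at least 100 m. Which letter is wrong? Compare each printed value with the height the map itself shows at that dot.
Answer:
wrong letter F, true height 1039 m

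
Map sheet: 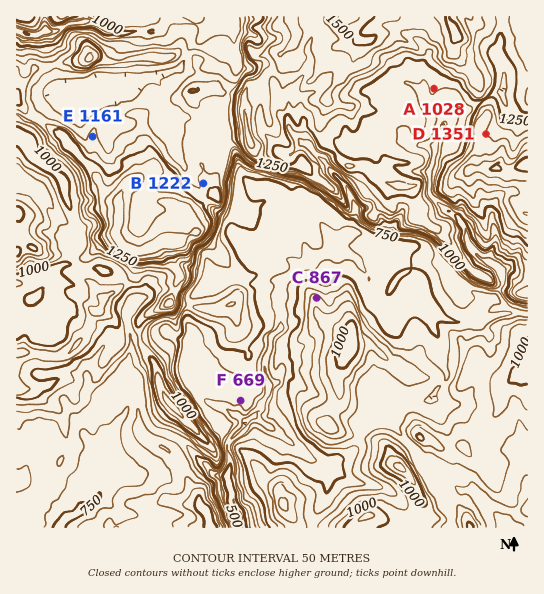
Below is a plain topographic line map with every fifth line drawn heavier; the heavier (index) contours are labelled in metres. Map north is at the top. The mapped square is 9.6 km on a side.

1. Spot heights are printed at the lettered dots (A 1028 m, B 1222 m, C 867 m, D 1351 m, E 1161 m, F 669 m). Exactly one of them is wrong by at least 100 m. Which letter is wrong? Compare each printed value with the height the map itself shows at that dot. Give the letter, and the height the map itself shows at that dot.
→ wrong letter A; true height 1203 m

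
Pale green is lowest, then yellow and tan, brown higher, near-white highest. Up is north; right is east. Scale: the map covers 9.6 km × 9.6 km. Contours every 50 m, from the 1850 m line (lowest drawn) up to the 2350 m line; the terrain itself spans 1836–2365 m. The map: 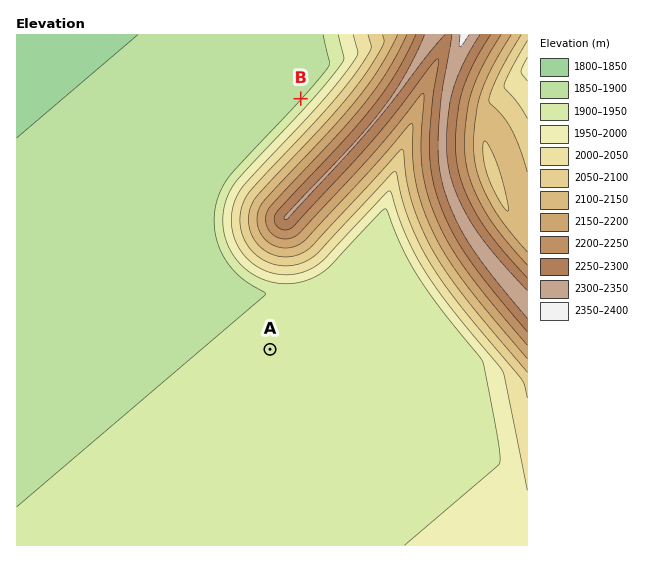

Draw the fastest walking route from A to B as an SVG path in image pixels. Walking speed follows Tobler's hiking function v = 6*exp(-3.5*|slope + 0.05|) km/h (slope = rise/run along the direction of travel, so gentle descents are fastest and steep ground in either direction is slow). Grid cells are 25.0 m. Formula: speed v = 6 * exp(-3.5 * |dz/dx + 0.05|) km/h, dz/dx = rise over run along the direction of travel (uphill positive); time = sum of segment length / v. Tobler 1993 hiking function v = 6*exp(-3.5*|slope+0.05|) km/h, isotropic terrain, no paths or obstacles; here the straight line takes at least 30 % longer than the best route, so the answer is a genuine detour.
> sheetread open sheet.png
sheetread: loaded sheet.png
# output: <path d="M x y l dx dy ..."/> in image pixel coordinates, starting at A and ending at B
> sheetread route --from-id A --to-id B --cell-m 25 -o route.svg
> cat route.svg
<path d="M270 349l-56-112 0-34 17-35 70-69"/>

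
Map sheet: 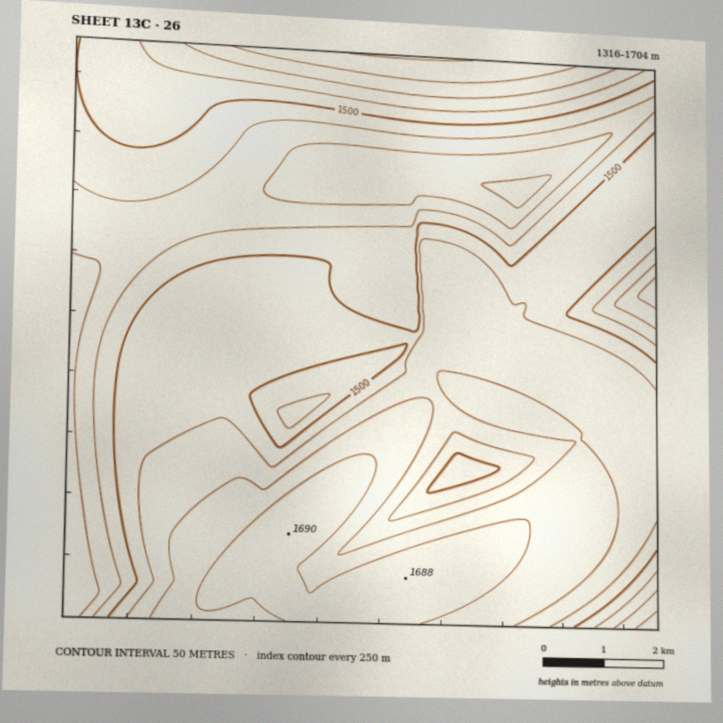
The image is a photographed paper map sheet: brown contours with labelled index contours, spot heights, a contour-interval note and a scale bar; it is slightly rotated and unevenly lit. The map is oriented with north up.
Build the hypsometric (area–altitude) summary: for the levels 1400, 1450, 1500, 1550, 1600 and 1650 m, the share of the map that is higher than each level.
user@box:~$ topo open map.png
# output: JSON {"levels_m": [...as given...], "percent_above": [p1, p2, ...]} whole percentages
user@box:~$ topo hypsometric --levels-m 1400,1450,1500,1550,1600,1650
{"levels_m": [1400, 1450, 1500, 1550, 1600, 1650], "percent_above": [92, 81, 65, 41, 23, 10]}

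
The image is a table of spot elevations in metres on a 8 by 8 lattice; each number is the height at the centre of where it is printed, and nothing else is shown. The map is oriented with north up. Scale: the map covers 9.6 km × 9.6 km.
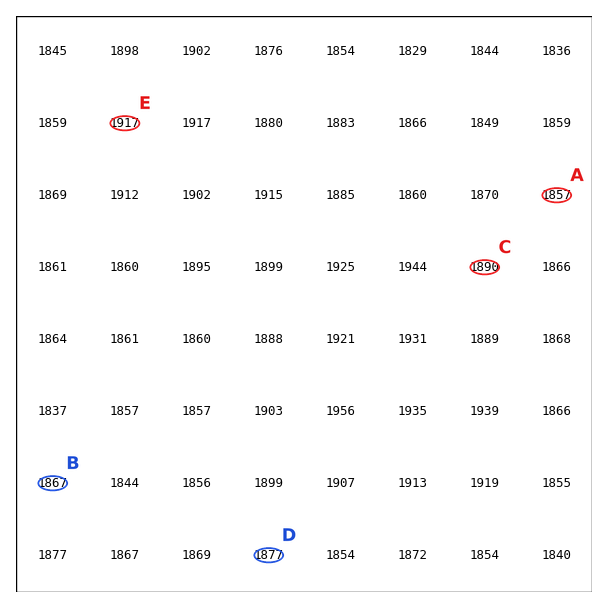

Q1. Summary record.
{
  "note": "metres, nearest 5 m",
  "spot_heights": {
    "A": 1855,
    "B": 1865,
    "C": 1890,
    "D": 1875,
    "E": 1915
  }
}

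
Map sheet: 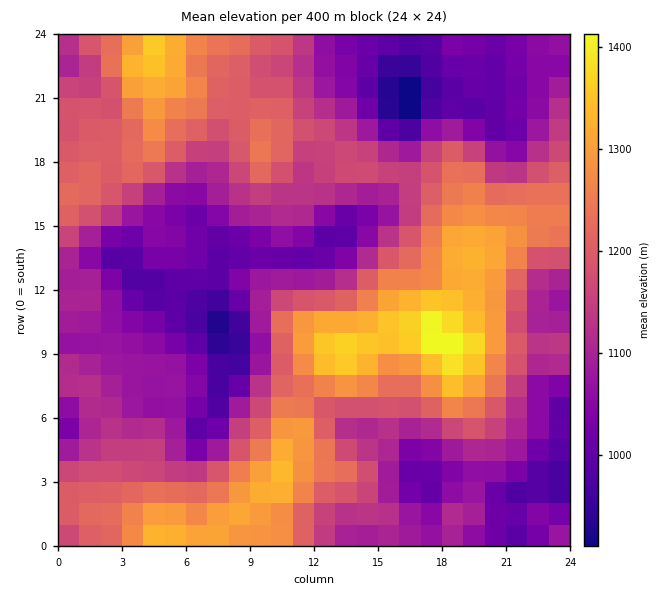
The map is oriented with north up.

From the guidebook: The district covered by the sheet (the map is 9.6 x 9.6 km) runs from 890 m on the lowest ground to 1430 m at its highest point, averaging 1140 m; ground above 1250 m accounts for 17.9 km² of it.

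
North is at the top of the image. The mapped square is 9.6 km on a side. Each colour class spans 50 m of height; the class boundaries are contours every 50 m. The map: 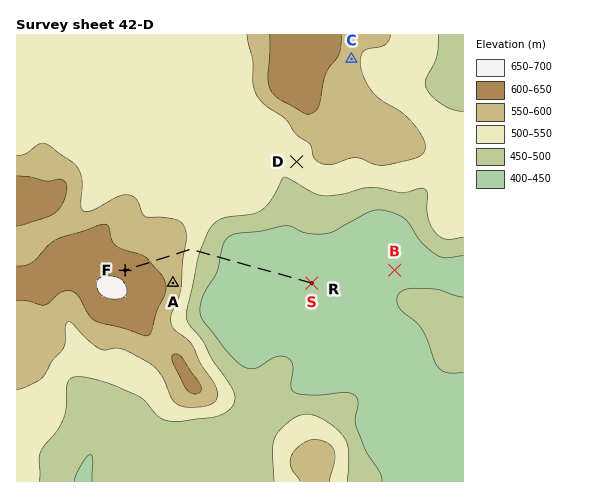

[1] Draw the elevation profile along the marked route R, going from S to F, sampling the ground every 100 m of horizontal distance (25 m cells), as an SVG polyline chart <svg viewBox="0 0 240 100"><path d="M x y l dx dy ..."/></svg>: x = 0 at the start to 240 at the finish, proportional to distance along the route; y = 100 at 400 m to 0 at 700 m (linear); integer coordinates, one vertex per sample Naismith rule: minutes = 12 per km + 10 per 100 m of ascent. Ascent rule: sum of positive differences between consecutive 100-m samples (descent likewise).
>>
<svg viewBox="0 0 240 100"><path d="M0 92l6 0 6 0 5 0 6 0 6 0 6 0 5 0 6 0 6 0 6 0 5 0 6 0 6 0 6 0 5 0 6 0 6 0 6-2 5-3 6-3 6-2 6-4 5-3 6-4 6-5 6-5 5-5 6-4 6-5 6-3 5-3 6-3 6-1 6-1 5-1 6-2 6-1 6-3 5-2 6-3 6-2 4-1"/></svg>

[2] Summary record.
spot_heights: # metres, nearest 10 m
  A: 580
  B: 420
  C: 570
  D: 520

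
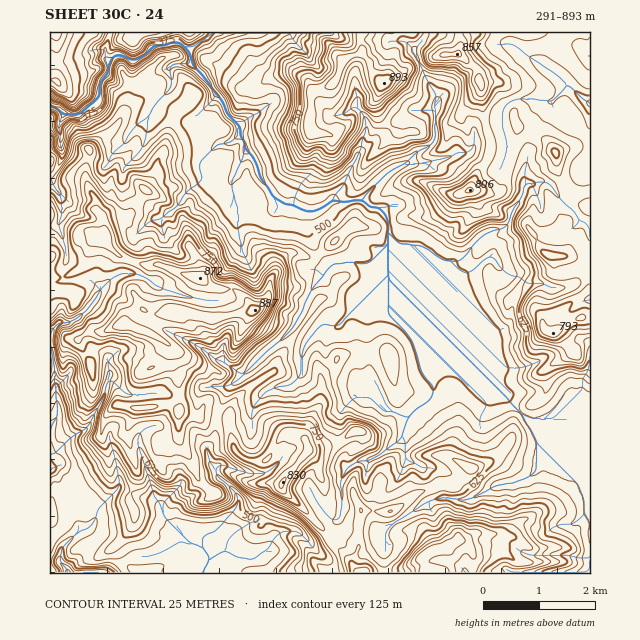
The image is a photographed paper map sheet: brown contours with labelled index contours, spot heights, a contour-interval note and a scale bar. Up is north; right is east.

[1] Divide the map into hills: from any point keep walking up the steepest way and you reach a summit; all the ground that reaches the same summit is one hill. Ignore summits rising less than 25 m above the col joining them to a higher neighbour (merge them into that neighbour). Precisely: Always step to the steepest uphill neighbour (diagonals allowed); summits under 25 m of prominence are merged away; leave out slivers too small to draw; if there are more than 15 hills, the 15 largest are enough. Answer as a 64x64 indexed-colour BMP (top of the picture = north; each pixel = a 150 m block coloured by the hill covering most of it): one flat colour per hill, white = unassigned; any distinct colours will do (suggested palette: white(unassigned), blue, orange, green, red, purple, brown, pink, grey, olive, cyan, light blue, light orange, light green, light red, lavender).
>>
<image width="64" height="64" href="data:image/bmp;base64,Qk12CAAAAAAAAHYAAAAoAAAAQAAAAEAAAAABAAQAAAAAAAAIAAATCwAAEwsAABAAAAAAAAAA////ALR3HwAOf/8ALKAsACgn1gC9Z5QAS1aMAMJ34wB/f38AIr28AM++FwDox64AeLv/AIrfmACWmP8A1bDFACIREREiIiIiIhEREREREREQAAAAMzMzMzMzMzMzMzMzARERERIiIiIiIRERERERERAAAAAzMzMzMzMzMzMzMzMBERERERESIiIRFERBERERAAAAADMzMzMzMzMzMzMzMwARERERERESIREUREQRERREAAADMzMzMzMzMzMzMzMzAAERERERERERERREREERREQAAAMzMzMzMzMzMzMzMzMAAiERERERERERFERERERERAMzMzMzMzMzMzMzMzMzMwACIREREREREREUREREREREMzMzMzMzMzMzMzMzMzMzACIhERERERERERFERERERERDMzMzMzMzMzMzMzMzMzMAIiEREREREREREUREREREREMzMzMzMzMzMzMzMzMzMwAiERERERERERERREREREREQzMzMzMzMRFjMzMzMzMzAiERERERERERERREREREREQzMRETMzMRFmZmMzMzMzMCERERERERERERREREREREREMxERMzMxFmZmZmYzMzMxERERERERERERREREREREREQzMRETM2ZmZmZmZmMzMzERERERERERERFERERERERERAABERZmZmZmZmZhEzMzMREREREREREREUREREREREREAAABFmZmZmZmYRETMzMxERERERERERERREREREREREAAAAAWZmZmZmYRERMzMzEREREREREREREUREREREREQAAAAAZmZmZmYREREzMzMRERERERERERERRERERERERAAAAABmZmZmZhEREzMzMxERERERERERERFEREREREREAAAAALZmZmZhERFVVVVVEREREREREREREURERERERERAAAC7u2ZmZmYRFVVVVVURERERERERERERFEREREREREQAC7u7tmZmZhFVVVVVVREREREREREREREURERERERERES7u7u2ZmZmEVVVVVVVERERERERERERERFEREREREREEbu7u7ZmZmEVVVVVVVURERERERERERERERRERERERBERu7u7tmZmYRVVVVVVVREREREREREREREREURERERBERG7u7u2ZmYRVVVVVVVVERERERERERERERERFEREREEREbu7u2ZmZhFVVVVVVVURERERERERERERERERREREQRERu7u7ZmZmFVVVVVVVVREREREREREREREREREURERBERG7u7tmZmEVVVVVVVVVERERERERERERERERERFEREEREbu7tmZmYVVVVVVVVVUBERERERERERERERERERQRERERu7u2ZmYRVVVVVVVVVQAAERERERERERERERERERERERG7u2ZmZhFVVVVVVVVVAAABEREREREREREREREREREREbu7ZmZhFVVVVVVVVVUAAAERERERERzMwRERERERERERG7tmZmFVVVVVVVVVVQAAABERERHMzMzBEREREREREREbtmZmZVVVVVVVVVVVAAAIgRERzMzMzMwRERERERERERu2ZmZVVVVVVVmZmVUAiIiIgczMzMzMzBEREREREREREWZmZVWVVVWZmZmZlQCIiIiIzMzMzMzMwREREREREf8RZmZVd5mVWZmZmZmZAIiIiIjMzMzMzMzBEREREf////FmZXd3eZmZmZmZmZkAiIiIiMzMwRHMzMEREREf/////2d3d3d3mZmZmZmZmQCIiIiIzMwRERzMERERER//////d3d3d3d5mZmZmZmZCIiIiIiMwRERHMwRERERH/////93d3d3d3d5mZmZmZkYiIiIiIjBERERzBERERH//////3d3d3d3d3eZmZmZlRiIiIiIiIgREREcEREREf//////d3d3d3d3d3mZmZlVGIiIiIiI3dEREREREREiIi///3d3d3d3d3d3eZmZlVUYiIiIiN3d3REREREREiIiIiInd3d3d3d3d3d3mZlVVRiIiIiN3d3d0REREREiIiIiIiJ3d3d3d3d3d3eZmVVViIiIiI3d3d3dEREREiIiIiIiIid3d3d3d3d3d+7u5VUIiIiIjd3d3d0iIhESIiIiIiIiInd3d3d3d3d37u7u5QiIiBiN3d3d3SIiISIiIiIiIiIiInp3d3d3d3fu7u7lCIERGIjd3d3d0iIhIiIiIiIiIiIiKqqqd3d3VV7u7u4BERERiI3d3d3SIiIiIiIiIiIiIiIiKqqqd3dVXu7u7hEREREYjd3d3SIiIiIiIiIiIiIiIiIiqqp3d1Ve7u7uERERERGI3d3SIiIiIiIiIiIiIiIiIiKqqnd3VV7u7u4hERERERjd3SIiIiIiIiIiIiIiIiIiIqqqqqVVVe7u7iIAEREREd0iIiIiIiIiIiIiIiIiIiIiqqqqpVVVXu7uAAABEREREiIiIiIiIiIiIiIiIiIiIiKqqqqqVVVe7u4AAAARERESIiIiIiIiIiIiIiIiIiIiIgqqqqqqqqru4gAAABEREREiIiIiIiIiIiIiIiIiIiIgAKqqqqqqqq4iAAAAERERESIiIiIiIiIiIiIiIiIiIiAACqqqqqqqIiIAAAABERERIiIiIiIiIiIiIiIiIiIiAAAAqqqqqqIiIgAAAAERERIiIiIiIiIiIiIiIiIiIiIAAAAKqqqqIiIiAAAAAAABIiIiIiIiIiIiIiIiIiIiIAAAAACqqiIiIiIAAAAAAAAAIgIiIiIiIiIiIiIiIiIiAAAAAAqiIiIiIgAAAAAAAAAAAAIiIiIiIiIiIiIiIiIAAAAAACIiIiIi"/>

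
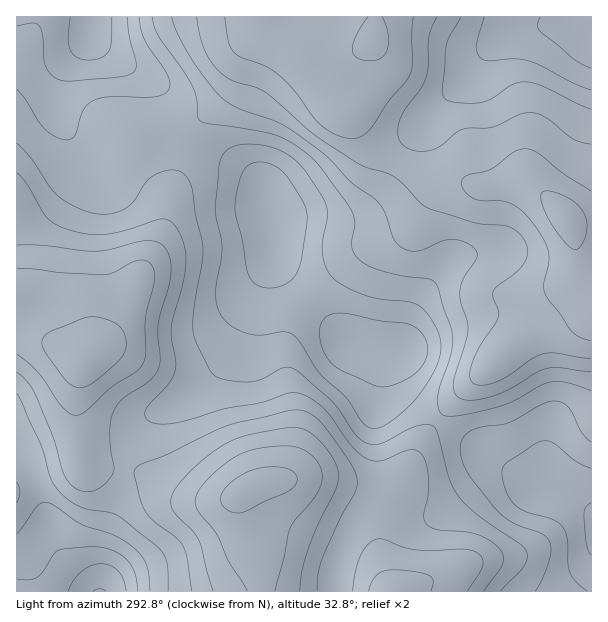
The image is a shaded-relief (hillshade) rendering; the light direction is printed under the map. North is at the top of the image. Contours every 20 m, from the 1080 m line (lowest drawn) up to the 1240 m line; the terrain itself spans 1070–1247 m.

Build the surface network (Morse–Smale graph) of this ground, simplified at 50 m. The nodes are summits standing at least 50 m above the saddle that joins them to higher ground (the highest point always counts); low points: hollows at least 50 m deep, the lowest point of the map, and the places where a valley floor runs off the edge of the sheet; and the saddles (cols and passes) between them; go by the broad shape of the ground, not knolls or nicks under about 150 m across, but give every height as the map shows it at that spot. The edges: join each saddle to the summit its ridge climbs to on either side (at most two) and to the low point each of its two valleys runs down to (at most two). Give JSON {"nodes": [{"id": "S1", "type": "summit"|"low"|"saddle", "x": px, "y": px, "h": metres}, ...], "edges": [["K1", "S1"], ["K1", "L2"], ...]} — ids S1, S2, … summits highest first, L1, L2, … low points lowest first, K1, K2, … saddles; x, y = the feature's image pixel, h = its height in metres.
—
{"nodes": [
{"id": "S1", "type": "summit", "x": 252, "y": 488, "h": 1247},
{"id": "S2", "type": "summit", "x": 86, "y": 359, "h": 1235},
{"id": "S3", "type": "summit", "x": 567, "y": 219, "h": 1230},
{"id": "L1", "type": "low", "x": 90, "y": 27, "h": 1070},
{"id": "L2", "type": "low", "x": 591, "y": 531, "h": 1075},
{"id": "L3", "type": "low", "x": 99, "y": 591, "h": 1079},
{"id": "L4", "type": "low", "x": 270, "y": 216, "h": 1080},
{"id": "L5", "type": "low", "x": 588, "y": 32, "h": 1112},
{"id": "K1", "type": "saddle", "x": 29, "y": 314, "h": 1212},
{"id": "K2", "type": "saddle", "x": 396, "y": 161, "h": 1184},
{"id": "K3", "type": "saddle", "x": 123, "y": 470, "h": 1179},
{"id": "K4", "type": "saddle", "x": 437, "y": 420, "h": 1139},
{"id": "K5", "type": "saddle", "x": 168, "y": 132, "h": 1138}],
"edges": [["K1", "S2"], ["K1", "L1"], ["K1", "L3"], ["K2", "S3"], ["K2", "L4"], ["K2", "L5"], ["K3", "S1"], ["K3", "S2"], ["K3", "L3"], ["K3", "L4"], ["K4", "S1"], ["K4", "S3"], ["K4", "L2"], ["K4", "L4"], ["K5", "S3"], ["K5", "L1"], ["K5", "L4"]]}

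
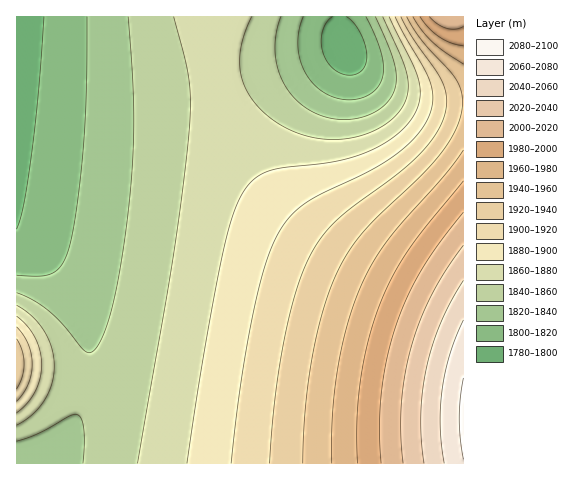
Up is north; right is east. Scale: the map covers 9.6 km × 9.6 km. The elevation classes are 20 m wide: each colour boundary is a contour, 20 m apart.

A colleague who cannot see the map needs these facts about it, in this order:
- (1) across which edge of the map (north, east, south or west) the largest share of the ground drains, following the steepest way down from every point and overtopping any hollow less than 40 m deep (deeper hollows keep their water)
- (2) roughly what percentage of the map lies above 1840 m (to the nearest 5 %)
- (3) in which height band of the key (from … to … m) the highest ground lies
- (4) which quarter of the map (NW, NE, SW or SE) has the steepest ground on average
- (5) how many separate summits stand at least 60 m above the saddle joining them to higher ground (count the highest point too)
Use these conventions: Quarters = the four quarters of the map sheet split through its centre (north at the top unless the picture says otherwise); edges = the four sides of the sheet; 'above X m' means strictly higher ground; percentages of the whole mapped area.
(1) Most of the ground drains across the western edge.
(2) Ground above 1840 m makes up about 75 % of the sheet.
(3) Between 2080 and 2100 m: that is the band holding the highest ground.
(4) The north-east quarter is the steepest part of the map.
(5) There are 3 summits with 60 m or more of prominence.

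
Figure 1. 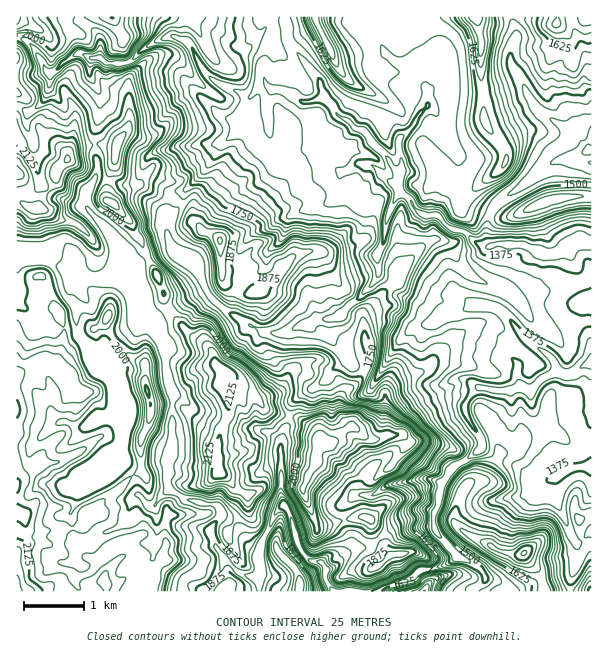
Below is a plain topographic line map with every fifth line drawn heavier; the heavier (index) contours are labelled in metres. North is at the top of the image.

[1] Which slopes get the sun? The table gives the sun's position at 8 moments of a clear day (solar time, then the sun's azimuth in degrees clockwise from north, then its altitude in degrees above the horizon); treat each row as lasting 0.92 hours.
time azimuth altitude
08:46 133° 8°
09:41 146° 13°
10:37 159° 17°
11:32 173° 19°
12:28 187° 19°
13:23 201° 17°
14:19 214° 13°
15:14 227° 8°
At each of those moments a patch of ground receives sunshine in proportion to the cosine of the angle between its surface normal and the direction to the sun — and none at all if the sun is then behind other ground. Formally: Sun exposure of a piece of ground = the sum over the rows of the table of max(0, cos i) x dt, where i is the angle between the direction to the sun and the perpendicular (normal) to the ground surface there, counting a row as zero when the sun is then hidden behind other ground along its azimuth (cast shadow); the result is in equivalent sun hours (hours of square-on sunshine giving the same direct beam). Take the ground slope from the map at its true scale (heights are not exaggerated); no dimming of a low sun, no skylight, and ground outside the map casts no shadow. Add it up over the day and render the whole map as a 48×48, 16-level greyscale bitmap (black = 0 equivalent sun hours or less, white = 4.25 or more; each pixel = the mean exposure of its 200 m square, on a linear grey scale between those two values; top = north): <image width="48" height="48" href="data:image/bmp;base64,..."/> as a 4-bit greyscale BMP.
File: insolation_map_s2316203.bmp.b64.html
<image width="48" height="48" href="data:image/bmp;base64,Qk32BAAAAAAAAHYAAAAoAAAAMAAAADAAAAABAAQAAAAAAIAEAAATCwAAEwsAABAAAAAAAAAAAAAAABEREQAiIiIAMzMzAERERABVVVUAZmZmAHd3dwCIiIgAmZmZAKqqqgC7u7sAzMzMAN3d3QDu7u4A////AFNGVnd3d4d4NVRERmTf/7EAW6ljaZdEM1VDQzRWZpuYYjdXlCQ5vf9gA2U5vdllMmVmZmRnZomHdqZqkSV0Mm3+ggK//tdVMmeHZUZlVWZVS3hnIZ6nVEI0ETzsUkiWREZmeGM1dkRleHpyQq/amlEAE6tAAAFUVYdVV5lTM0Z5dIyBNJZ724Q0NGIAAAATaGd3Vmd2MmVmd6uDKaQzQolTQTMgAAADRERSISVlVhJHvdvJnZd0EBaqUTZTEAASQ4Q0VDFpqEnf/oN5qZupmjACMSabpRIzJVipdmU2hmRWumQUVYzLp+6ndAJENWVEJFaKyXZkZFZmZWh0VGmcqFruxzAANodmZlRTSad4l2VoZnh0VljMzsffzLQBV4h3h4ZIUmlminZlRlNGZmZoy7yIdSM1VWeIZmdiVTRVW2Z1VmZ5dTImdBIgASJmVVZmZod5qnZlaXhkR5zbdAABEAABIzR1VERmZmaJmrhmdmVZmImFIAAAAAASNFUzMzRmZ1aHd4ZolUaKp3c0UgAAAAIiNGURMzNWZnd3cwRoVVeXZ3QQJEAAEQI0ZleruZYRJFd2REVmZlVohSEAJVUhFhEzV5l2V2mIhDRlRWaGJFM0QAABATQ0V1AiNWZWZ2NqmEIiNXdhA1aGIQEQAAA1dnMSI1Zmdki3eFVVV6pDNVhCIhEjIRNEVXhDIkZmdZl2eFZ4VTmGZnQQEiSJiGMiRHmHUyJFV4ZVVkZ2RDNmZ4IAFHmamImVJGqXdmQzeWVVZmdjRVI2Z4UySJmql4ibMVWYZleallZ3d2d1VVRWaVMzeWRIiIiGcyioh3mXVFVWZ1REZodmZiE1Z3Y0qpmFRTWKmIdDNERERkI2Z4hmchNWd1UzWqqFQzRamIUzNEIjRXh3ebdnhDV5mFVxElVVekM1q5ZDMkeWQs3KvWV6VEasZXMSAAAFRlQyNSS83cuZiN//xSa7VVWEABMgAAABM1MwAX7L7//cvMu4IW3ENmQyEBEiEAASNGJCWKmHRr3//2NFhohEaYUiIiIzMzREVWMp3HepQRSLzYZsl0I1mIciM0MzVVVVVTSIh2autRAAEYV4vXenSHRRMzVEVmZUREY0ZmZZ+1IAADRFyXiXRVQ0FENEVWZ4VnZ4ZmZUe5ZCIyRFRXd5lCI0MkRVZmZnhViHZmd4Z5iJiFVjFURrq8qXdDVmZmZkRbdWZmiqZHmHdkZCJTImZHmHdlZmZmZDWYmTZmiXRFZWh0IyJEMkZSRVR2ZmZVU3qXmWRmZlVER4iZcSQ0NEREFEiYVlQiJ6madoZ2ZlVFeYmWQUMzVUQzVYY2dTWais6UV3d2ZlVWmauUIiMzM0VVWFWrhomFjMQ1Z3dmd1RYmru4dSJBAAV3hlqHd2dmzFRWZmd2eHVompqGSbQTWEFXdIdEeGZquVZmd3d2eId5iIeRi5zrmrYAFYVWaGaao0VWd3d3h4lmaJmtx1ZouFiWimd2VnZ7czRnd3d4qHiIq7ipU1Z6uGaLmHd3ZWeKVVV3d3iKyXaIZmeQ=="/>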